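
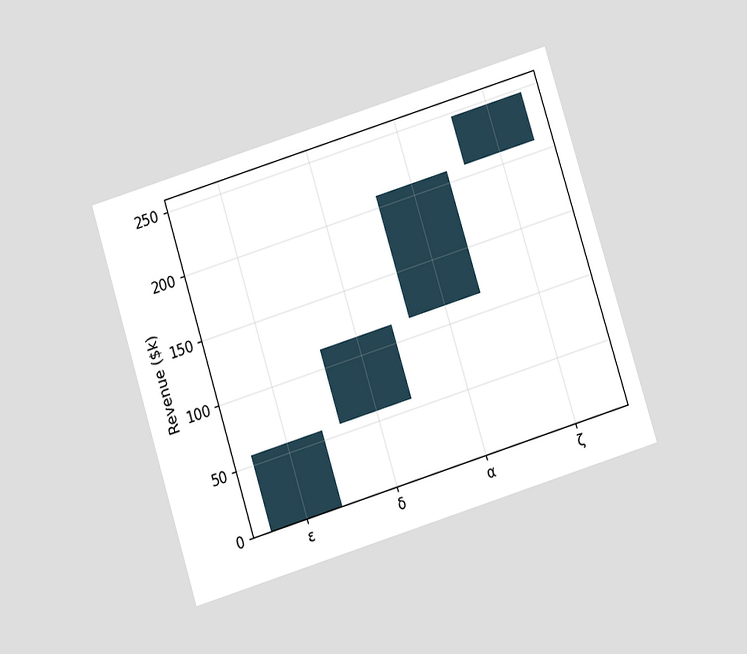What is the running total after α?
$209k

The chart is tilted about 17° counter-clockwise and viewed slightly from below. After α the running total reaches $209k.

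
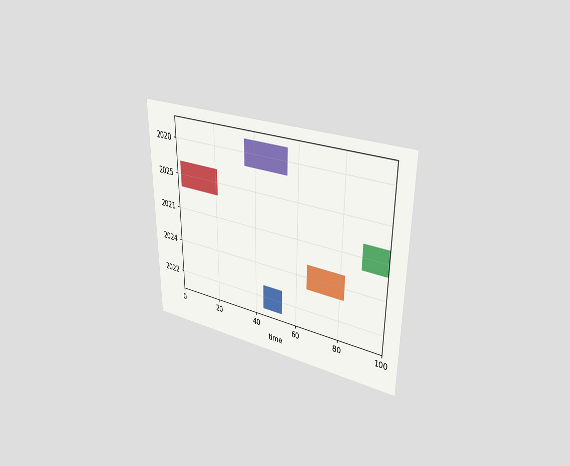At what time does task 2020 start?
The chart is viewed at a slight angle. The 2020 bar begins at t=35.

35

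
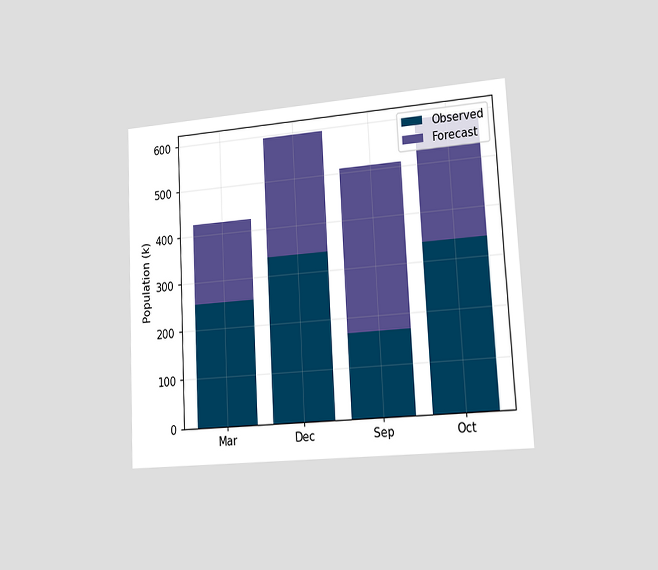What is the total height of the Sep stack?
510k

The chart is tilted about 3° counter-clockwise and viewed slightly from the right. The Sep stack's top reaches 510k on the y-axis.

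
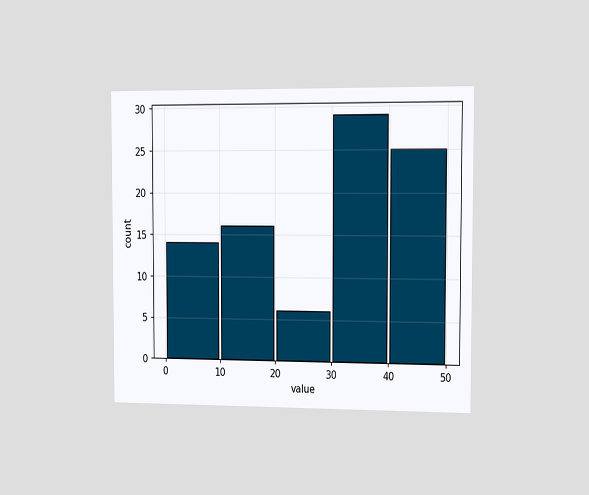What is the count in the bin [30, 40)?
The chart is viewed slightly from the right. The [30, 40) bin has height 29.

29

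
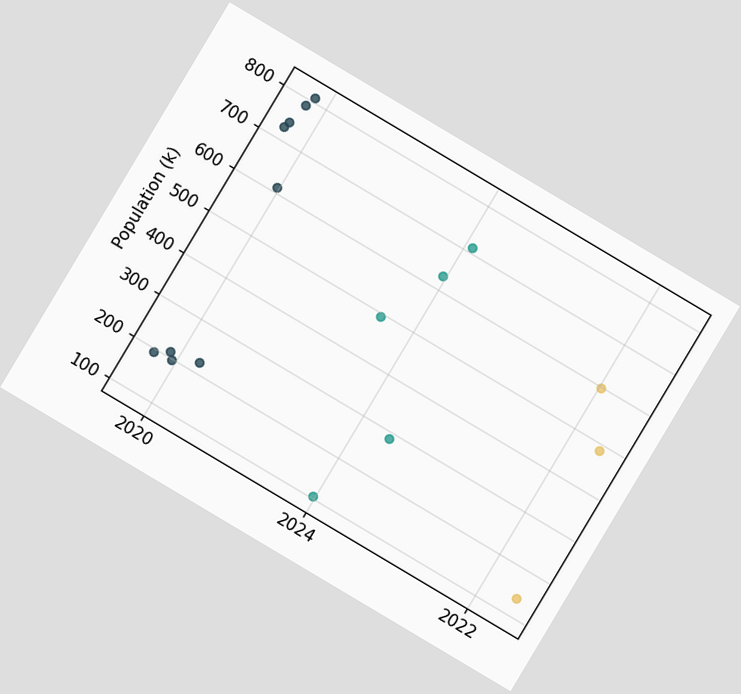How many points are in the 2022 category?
The chart is tilted about 31° clockwise. Counting the markers in the 2022 column gives 3.

3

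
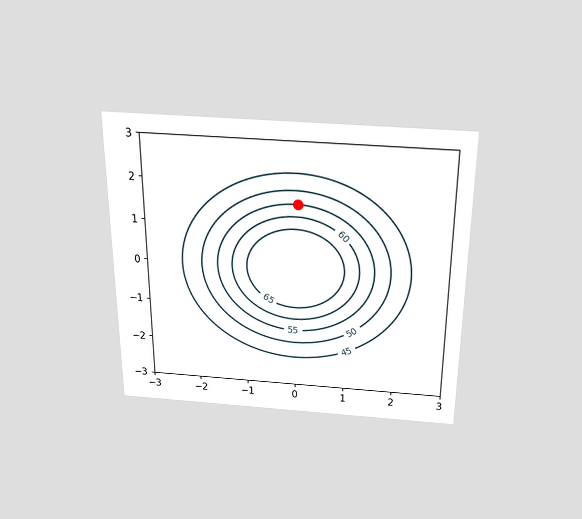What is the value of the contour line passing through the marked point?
55

The chart is viewed slightly from above. The marked point sits on the contour labelled 55.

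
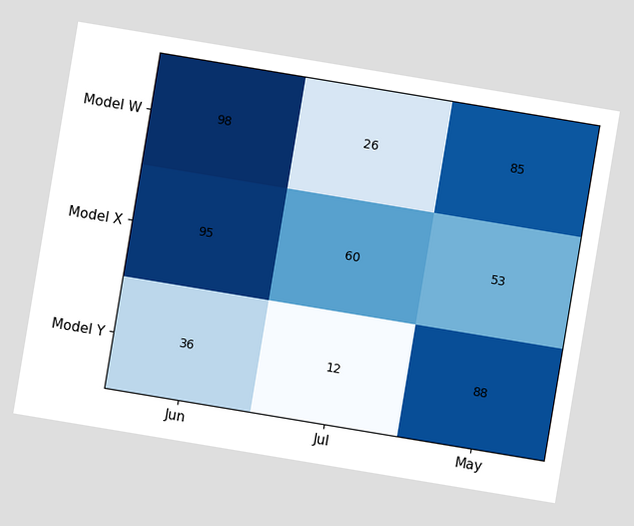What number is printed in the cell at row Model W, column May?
85

The chart is tilted about 9° clockwise. The (Model W, May) cell reads 85.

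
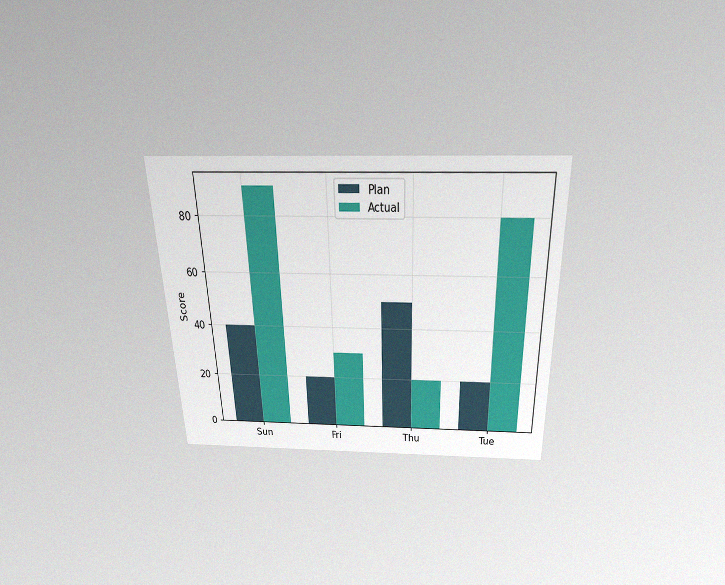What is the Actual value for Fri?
The chart is viewed slightly from above, with some photo noise. The Actual bar at Fri reaches 30 on the y-axis.

30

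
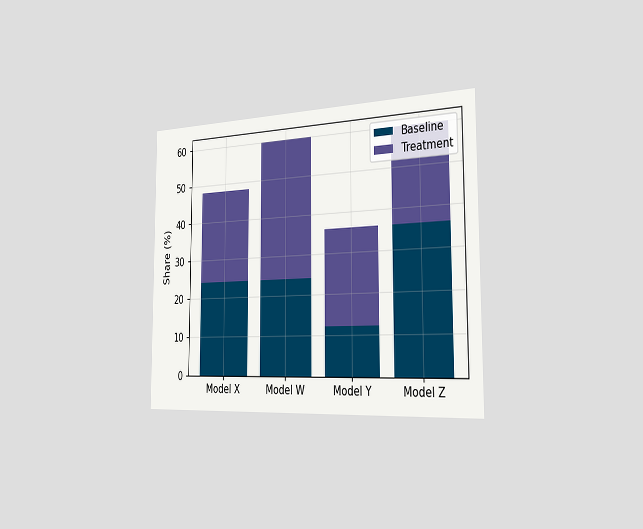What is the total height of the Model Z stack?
The chart is viewed slightly from the right. The Model Z stack's top reaches 60% on the y-axis.

60%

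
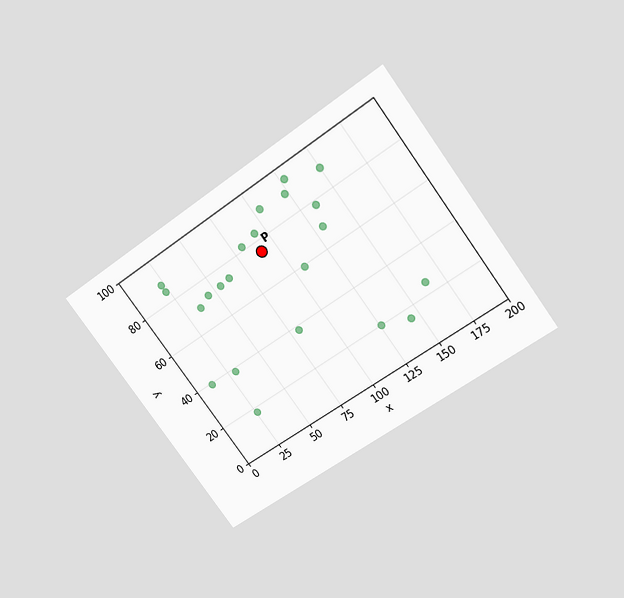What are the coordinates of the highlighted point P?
The chart is tilted about 37° counter-clockwise and viewed slightly from above. Following the gridlines from P to each axis, P sits at (90, 75).

(90, 75)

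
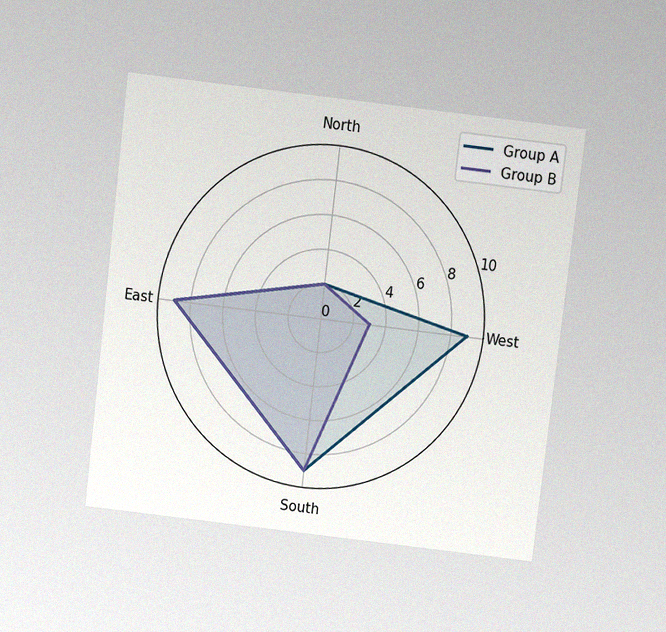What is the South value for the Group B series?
The chart is tilted about 7° clockwise and viewed slightly from above, with some photo noise. On the South axis, Group B reaches 9.

9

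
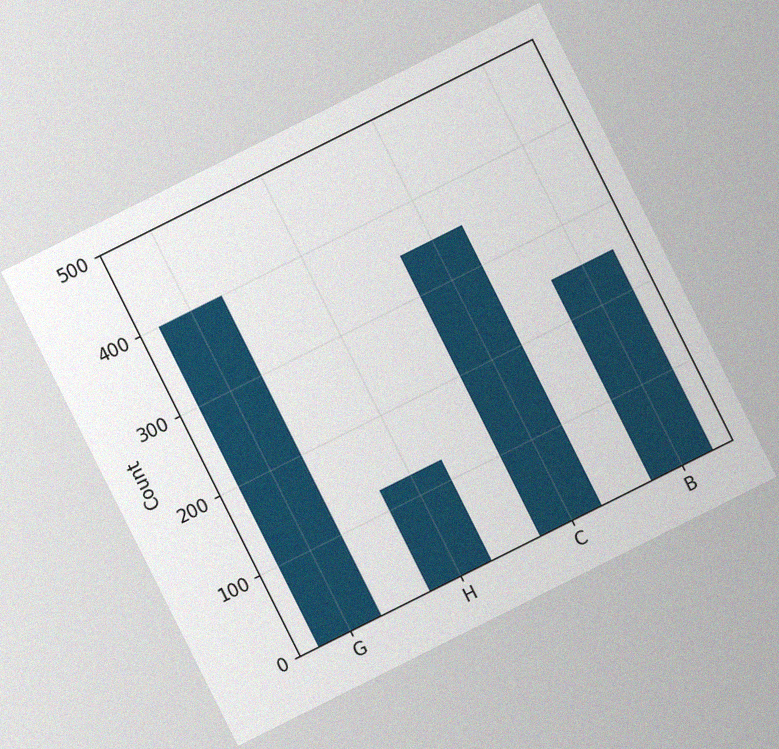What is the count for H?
125

The chart is tilted about 27° counter-clockwise, with some photo noise. Reading along the chart's y-axis, the H bar reaches 125.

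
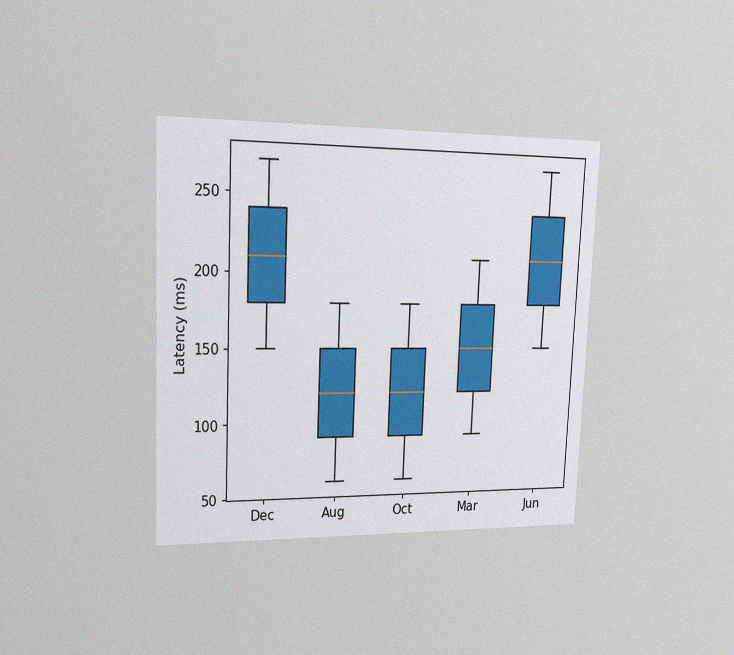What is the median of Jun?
The chart is tilted about 2° clockwise and viewed slightly from the left, with some photo noise. The median line in the Jun box sits at 210ms.

210ms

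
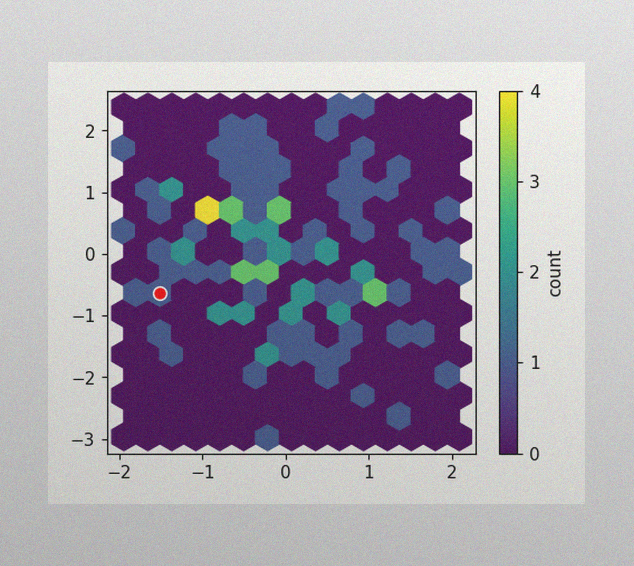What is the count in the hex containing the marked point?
The image has some photo noise and uneven lighting. The marked hex reads 1 on the colorbar.

1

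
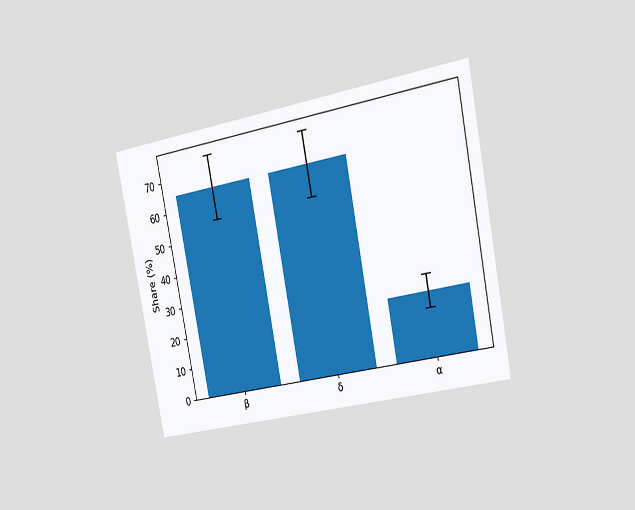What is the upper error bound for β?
The chart is tilted about 11° counter-clockwise and viewed slightly from the right. The β bar's upper whisker reaches 75%.

75%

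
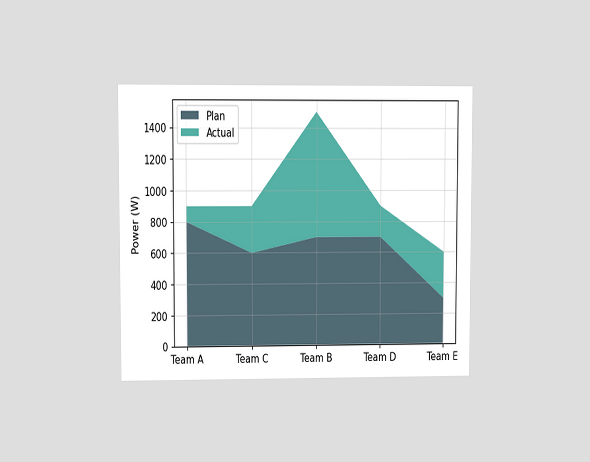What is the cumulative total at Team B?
1500W

The chart is viewed at a slight angle. The stacked total at Team B reaches 1500W.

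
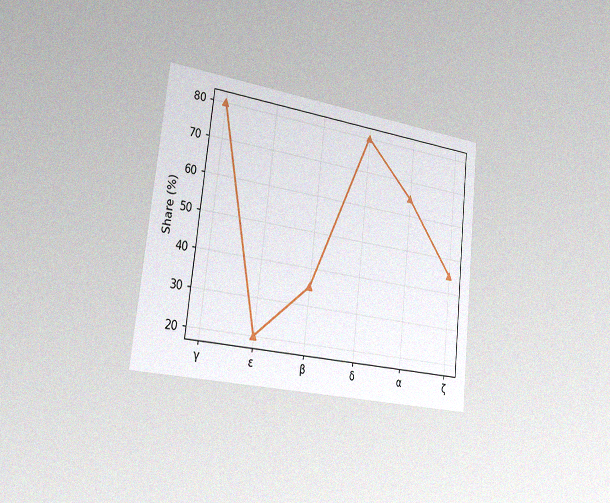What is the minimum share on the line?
The chart is tilted about 6° clockwise and viewed slightly from the left, with some photo noise. The lowest point is at ε, and reading across to the y-axis gives 20%.

20%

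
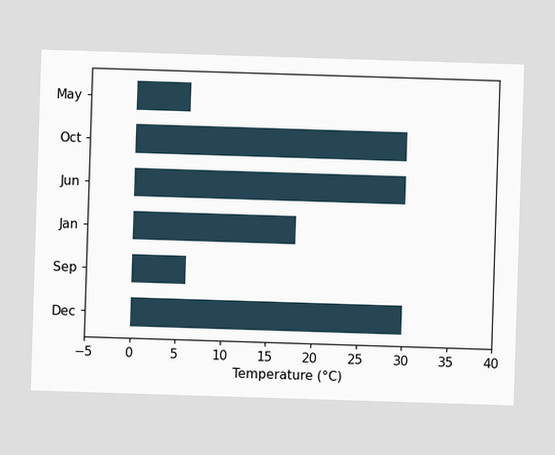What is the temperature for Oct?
Reading along the chart's x-axis, the Oct bar reaches 30°C.

30°C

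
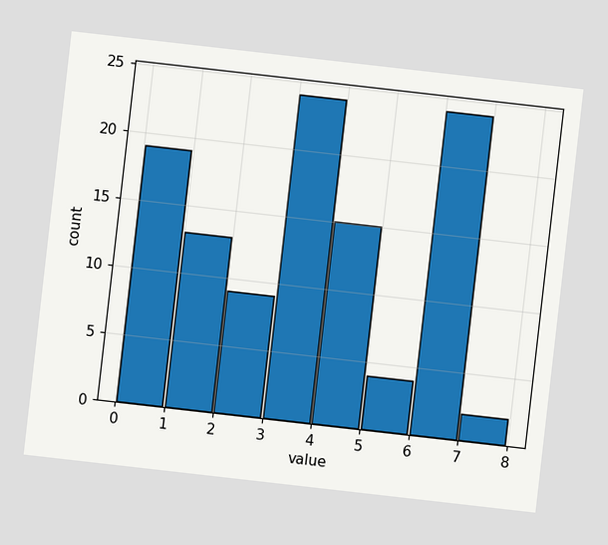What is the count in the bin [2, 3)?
The chart is tilted about 6° clockwise. The [2, 3) bin has height 9.

9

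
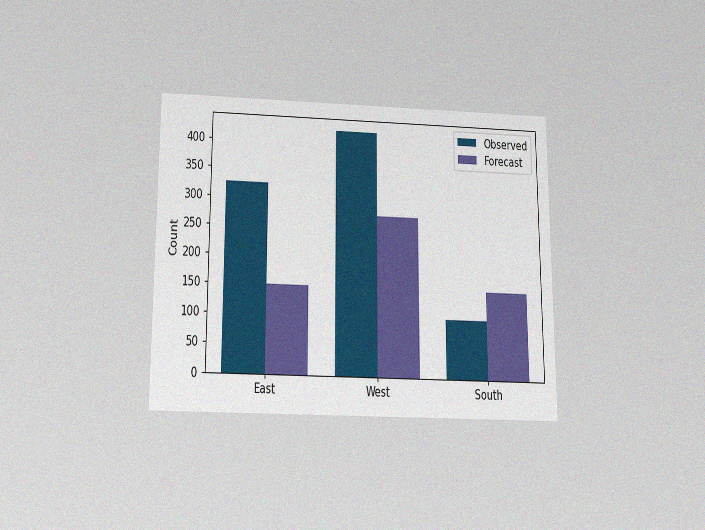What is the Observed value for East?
325

The chart is viewed slightly from below, with some photo noise. The Observed bar at East reaches 325 on the y-axis.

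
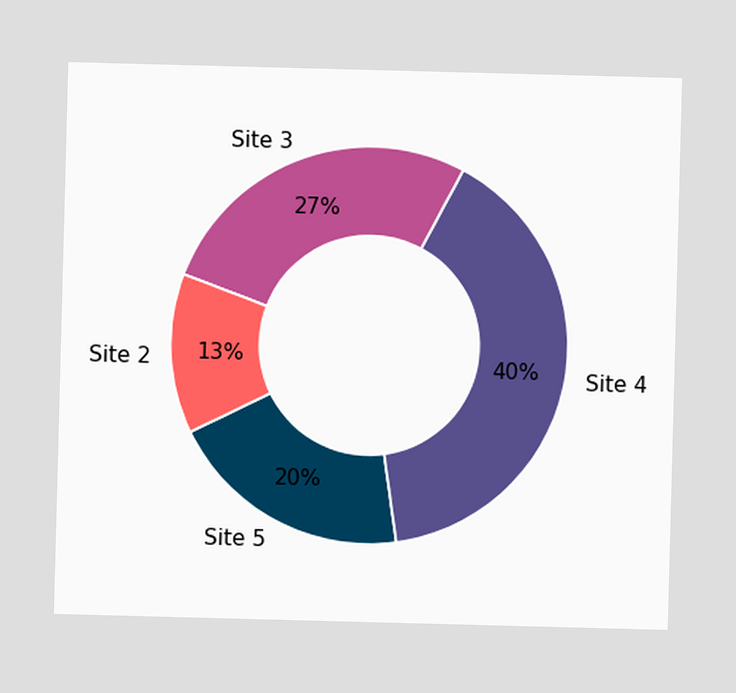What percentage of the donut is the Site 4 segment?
The Site 4 segment takes up 40% of the ring.

40%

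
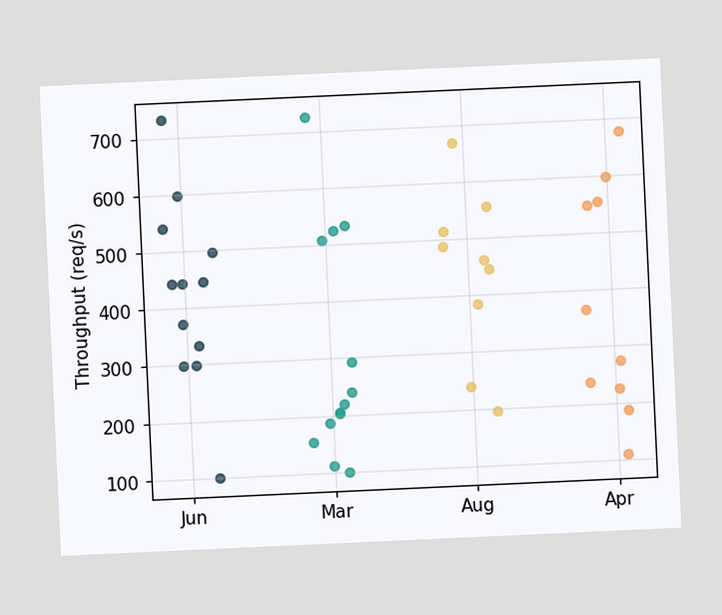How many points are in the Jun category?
12

The chart is tilted about 3° counter-clockwise. Counting the markers in the Jun column gives 12.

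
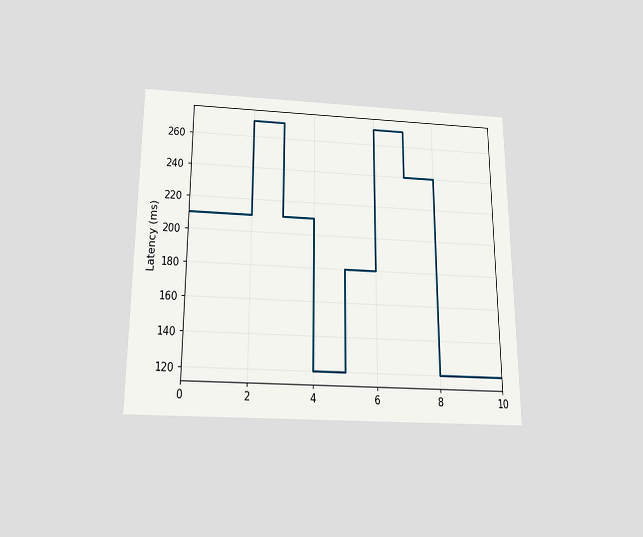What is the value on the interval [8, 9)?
120ms

The chart is viewed slightly from below. On [8, 9) the step sits at 120ms.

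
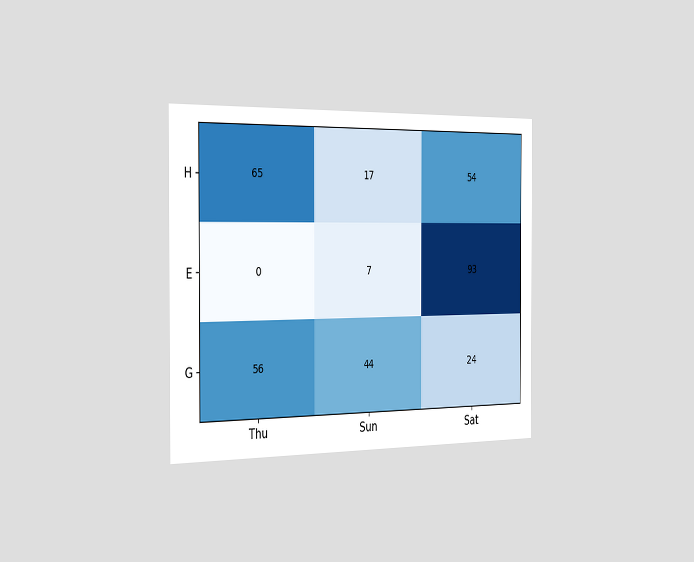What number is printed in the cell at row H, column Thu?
65

The chart is viewed slightly from the left. The (H, Thu) cell reads 65.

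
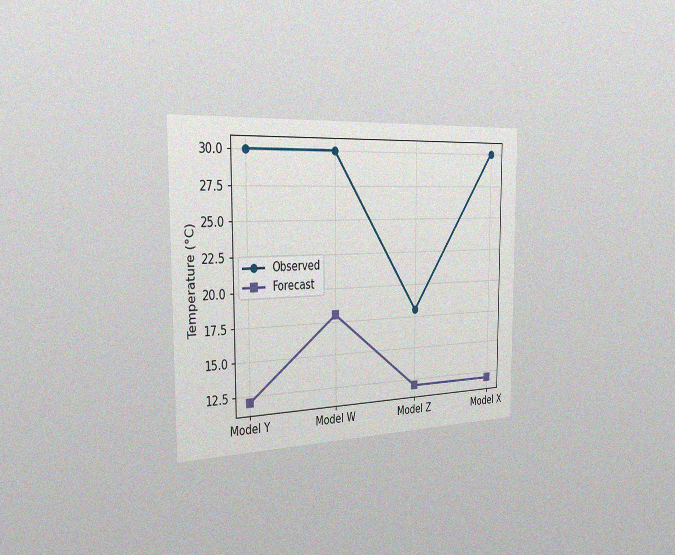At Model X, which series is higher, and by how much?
Observed, by 18°C

The chart is viewed slightly from the left, with some photo noise. At Model X, Observed sits above the other line by 18°C.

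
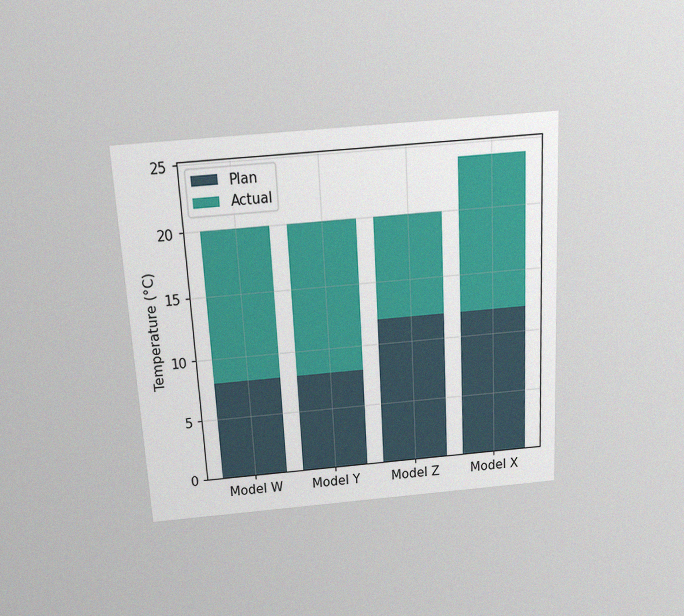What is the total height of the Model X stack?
The chart is tilted about 3° counter-clockwise and viewed slightly from above, with some photo noise. The Model X stack's top reaches 24°C on the y-axis.

24°C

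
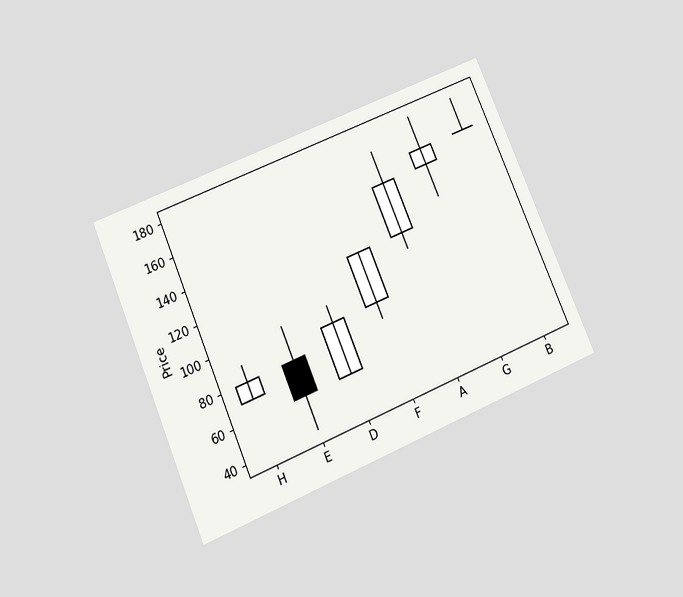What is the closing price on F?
The chart is tilted about 23° counter-clockwise and viewed slightly from below. The F candle closes at 120.

120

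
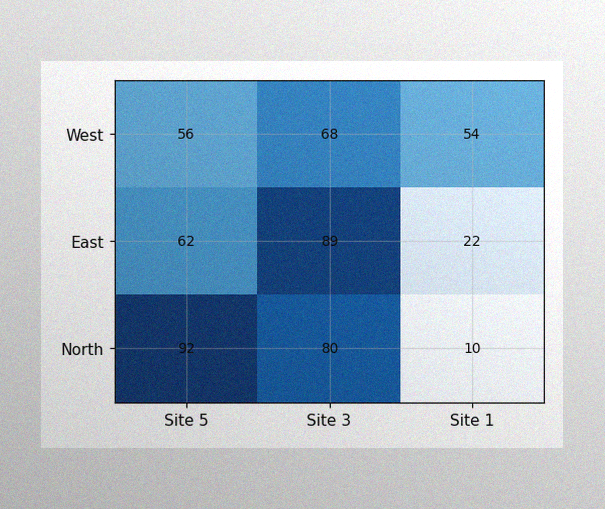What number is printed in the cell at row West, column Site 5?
The image has some photo noise and uneven lighting. The (West, Site 5) cell reads 56.

56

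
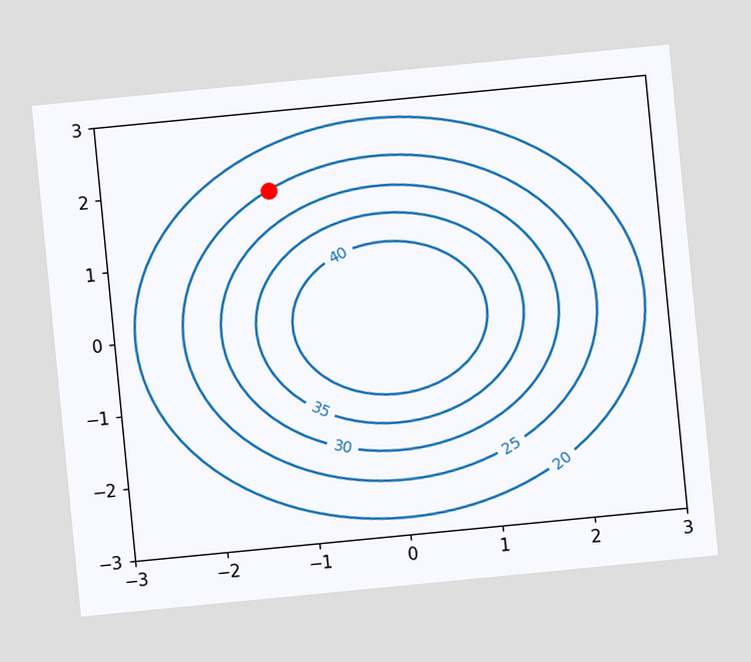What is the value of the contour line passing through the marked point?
25

The chart is tilted about 6° counter-clockwise. The marked point sits on the contour labelled 25.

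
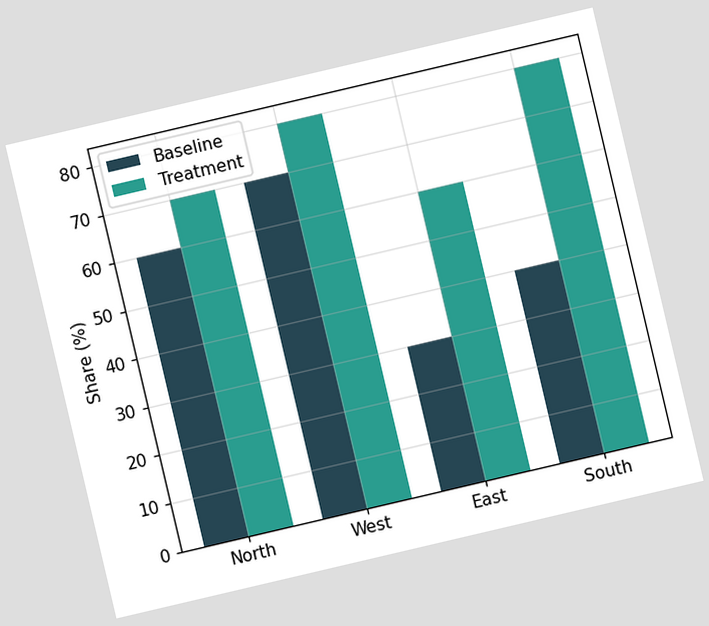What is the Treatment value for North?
The chart is tilted about 13° counter-clockwise. The Treatment bar at North reaches 70% on the y-axis.

70%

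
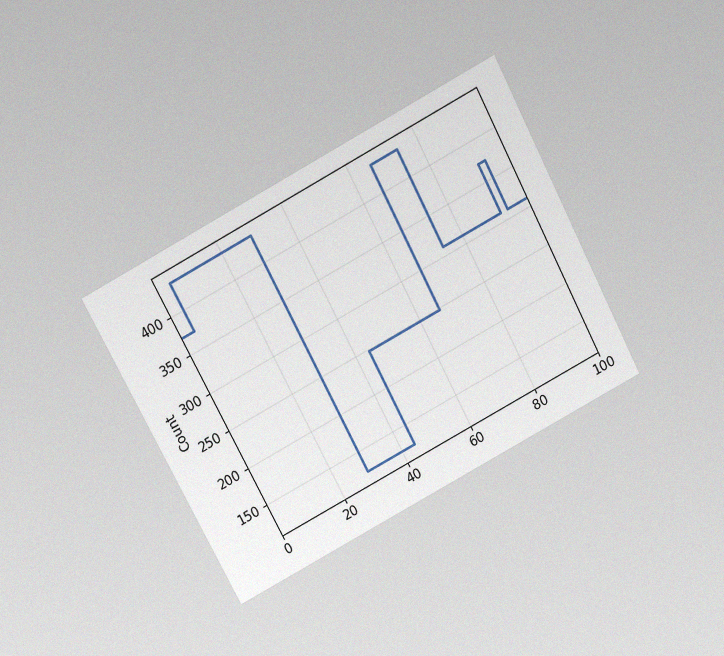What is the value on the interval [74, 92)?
310

The chart is tilted about 28° counter-clockwise and viewed slightly from above, with some photo noise. On [74, 92) the step sits at 310.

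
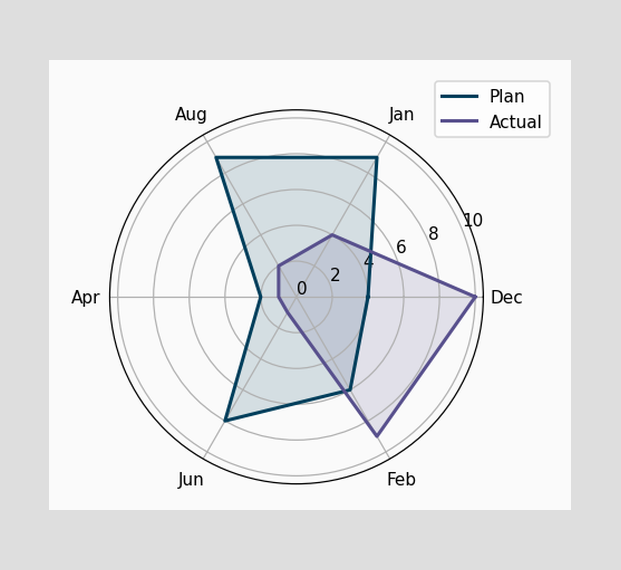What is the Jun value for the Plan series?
8

On the Jun axis, Plan reaches 8.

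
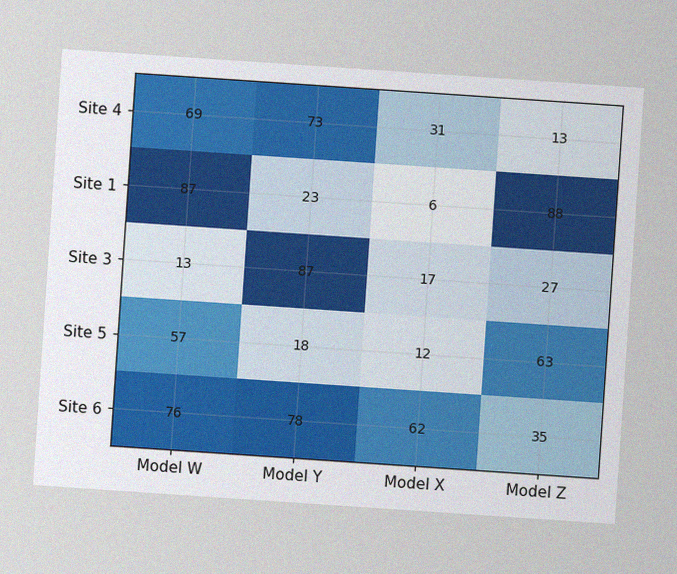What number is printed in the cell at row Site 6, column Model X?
The chart is tilted about 4° clockwise, with some photo noise. The (Site 6, Model X) cell reads 62.

62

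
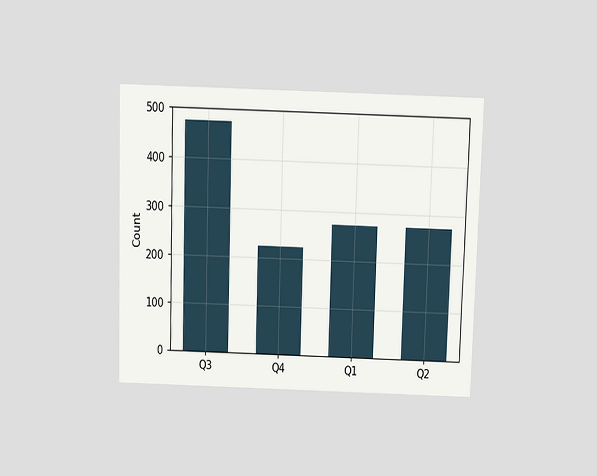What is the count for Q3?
The chart is viewed slightly from above. Reading along the chart's y-axis, the Q3 bar reaches 475.

475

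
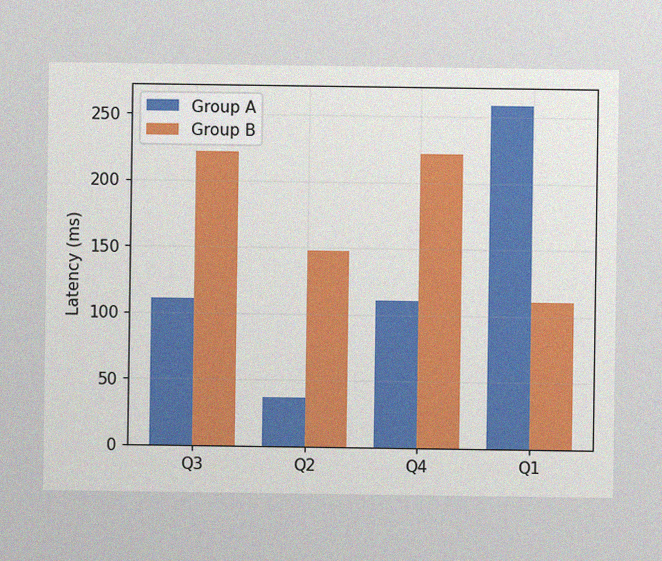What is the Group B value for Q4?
222ms

The image has some photo noise and uneven lighting. The Group B bar at Q4 reaches 222ms on the y-axis.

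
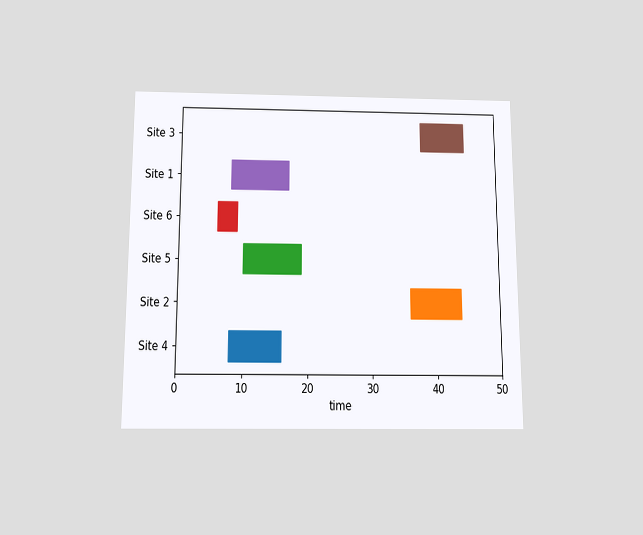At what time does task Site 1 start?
8

The chart is viewed slightly from below. The Site 1 bar begins at t=8.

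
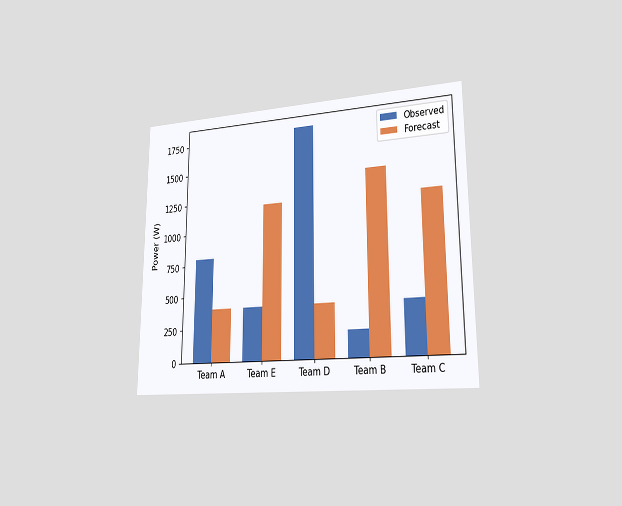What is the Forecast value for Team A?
The chart is viewed slightly from the right. The Forecast bar at Team A reaches 400W on the y-axis.

400W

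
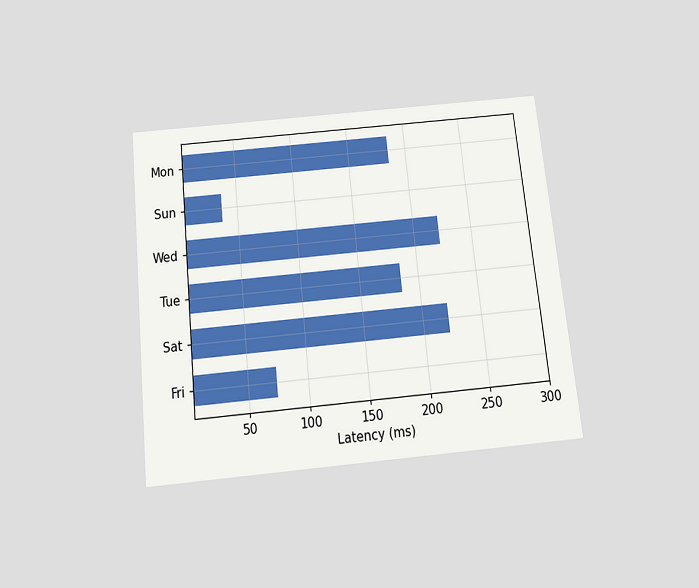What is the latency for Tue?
The chart is tilted about 6° counter-clockwise and viewed slightly from below. Reading along the chart's x-axis, the Tue bar reaches 185ms.

185ms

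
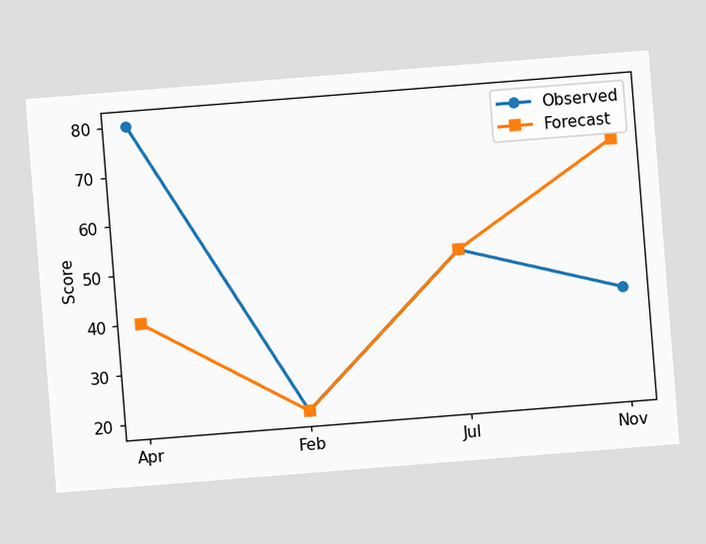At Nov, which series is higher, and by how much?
Forecast, by 30

The chart is tilted about 4° counter-clockwise. At Nov, Forecast sits above the other line by 30.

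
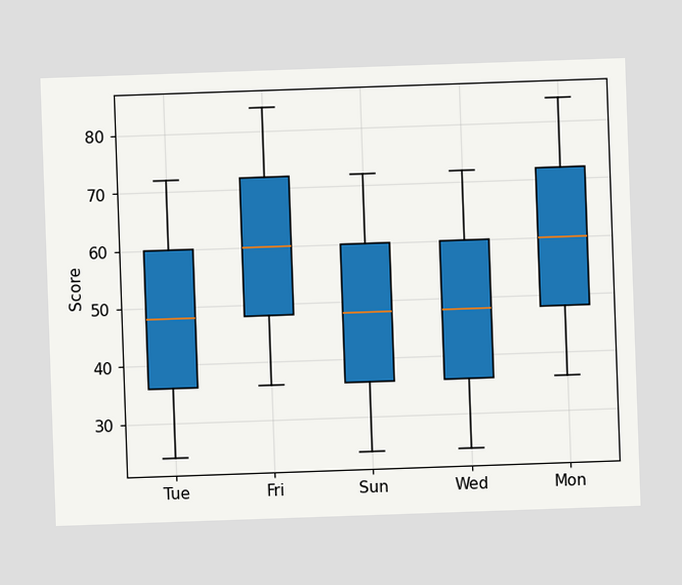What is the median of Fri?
The median line in the Fri box sits at 60.

60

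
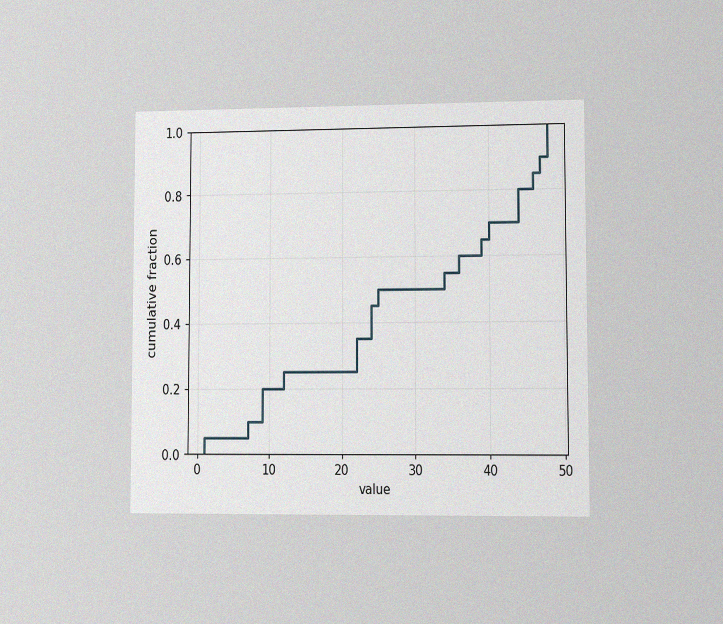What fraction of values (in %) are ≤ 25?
The chart is viewed at a slight angle, with some photo noise. At x=25 the ECDF step is at 50%.

50%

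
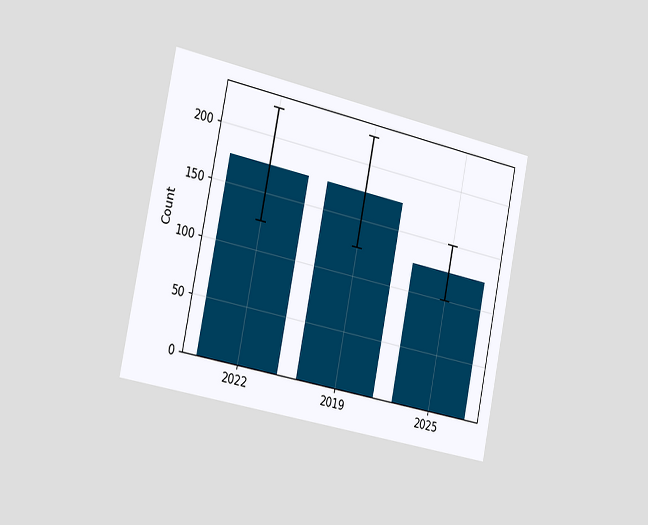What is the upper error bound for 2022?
The chart is tilted about 12° clockwise and viewed slightly from the left. The 2022 bar's upper whisker reaches 225.

225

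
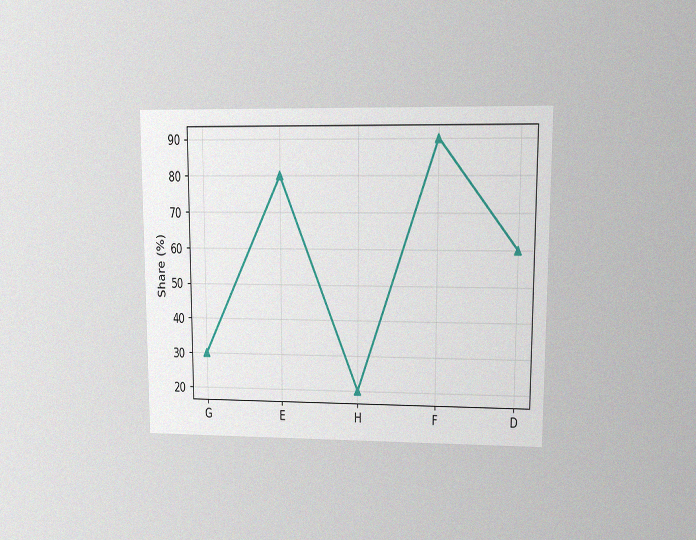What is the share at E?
80%

The chart is viewed at a slight angle, with some photo noise. At E, the line is at 80%.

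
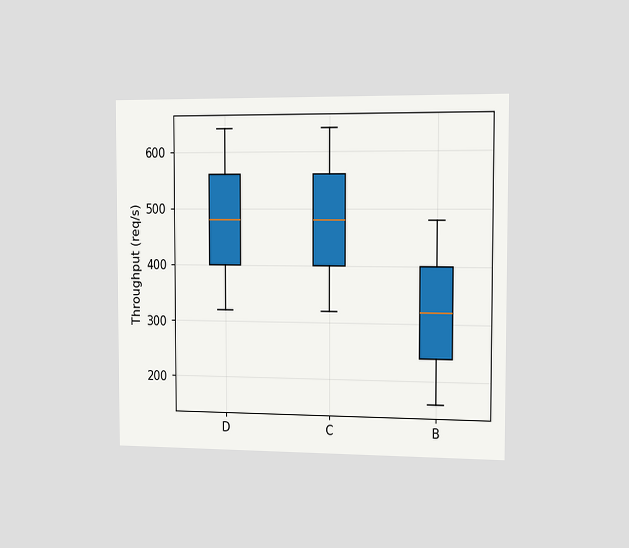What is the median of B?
320req/s

The chart is viewed slightly from the right. The median line in the B box sits at 320req/s.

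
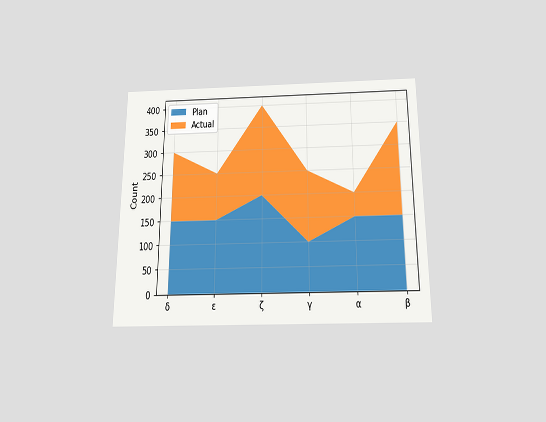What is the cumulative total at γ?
The chart is viewed slightly from below. The stacked total at γ reaches 250.

250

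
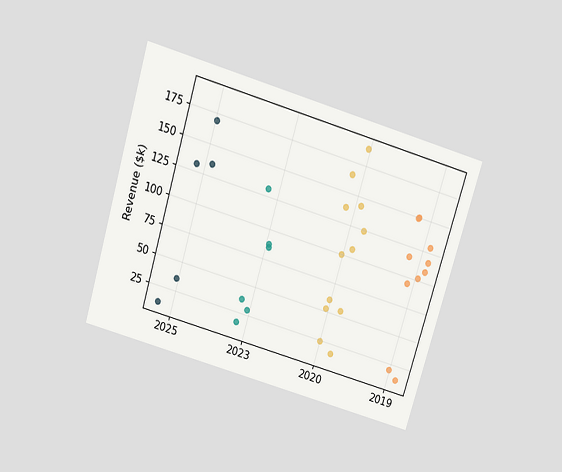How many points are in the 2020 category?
The chart is tilted about 17° clockwise and viewed slightly from above. Counting the markers in the 2020 column gives 12.

12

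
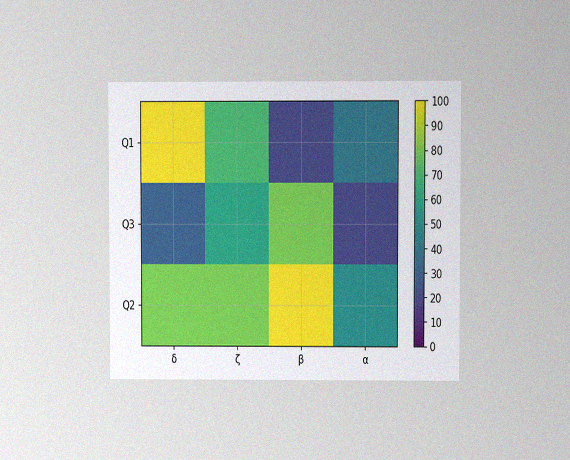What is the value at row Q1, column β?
The chart is viewed at a slight angle, with some photo noise. Matching cell (Q1, β) against the colorbar gives 20.

20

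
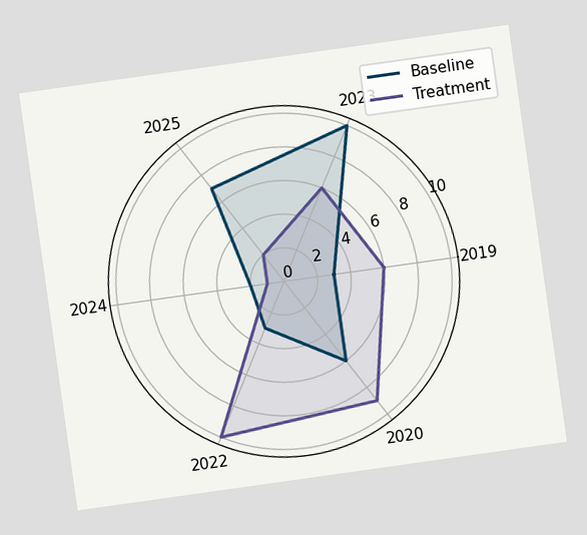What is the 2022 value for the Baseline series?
The chart is tilted about 8° counter-clockwise. On the 2022 axis, Baseline reaches 3.

3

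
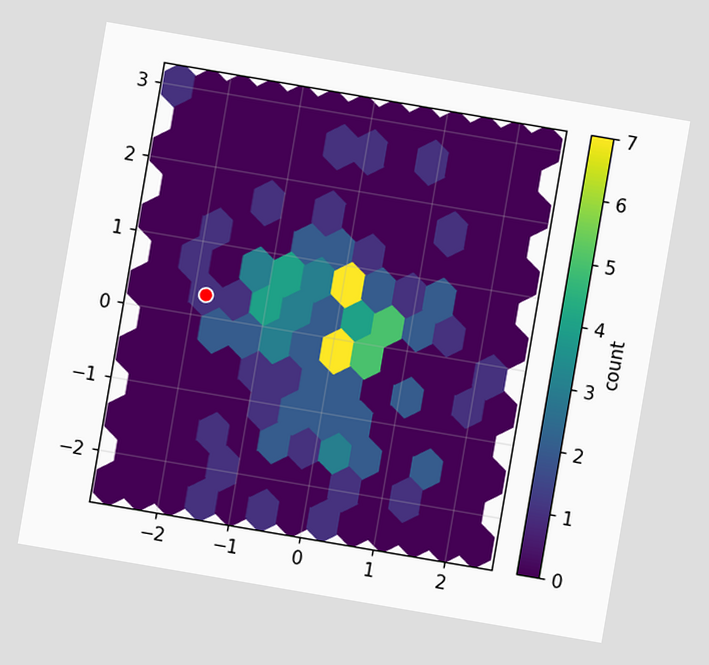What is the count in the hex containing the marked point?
The chart is tilted about 10° clockwise. The marked hex reads 1 on the colorbar.

1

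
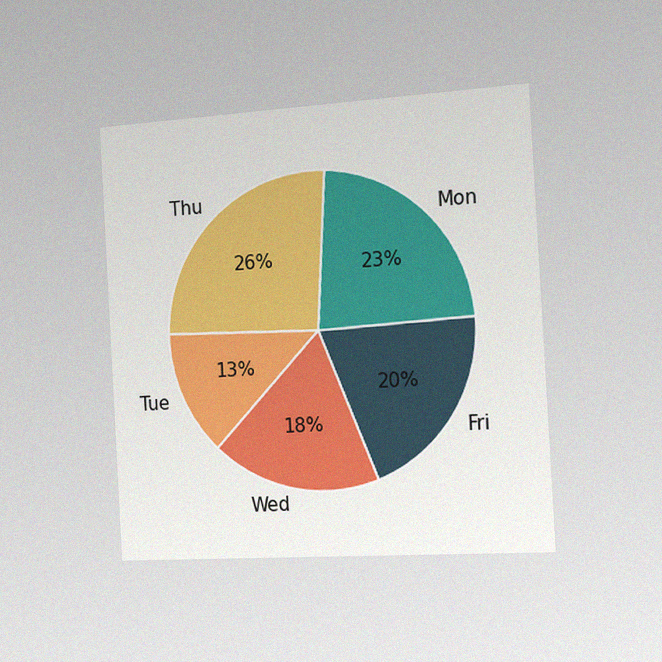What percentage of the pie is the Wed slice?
18%

The chart is tilted about 3° counter-clockwise and viewed slightly from the right, with some photo noise. The Wed slice takes up 18% of the pie.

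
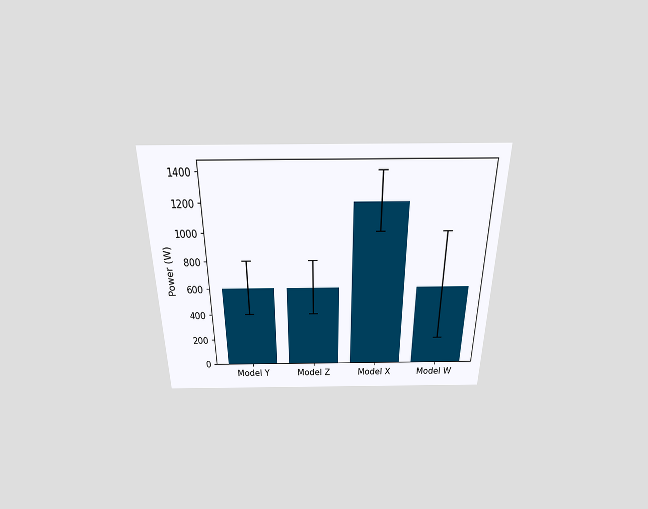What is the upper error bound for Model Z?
The chart is viewed slightly from above. The Model Z bar's upper whisker reaches 800W.

800W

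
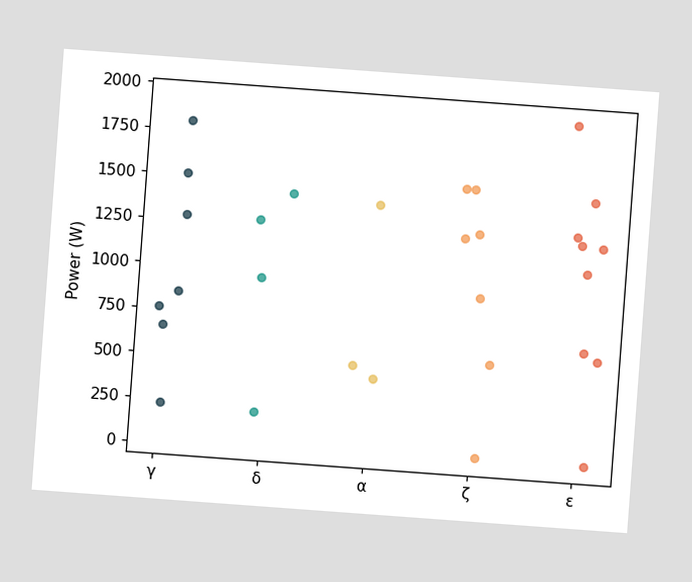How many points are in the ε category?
9

The chart is tilted about 4° clockwise. Counting the markers in the ε column gives 9.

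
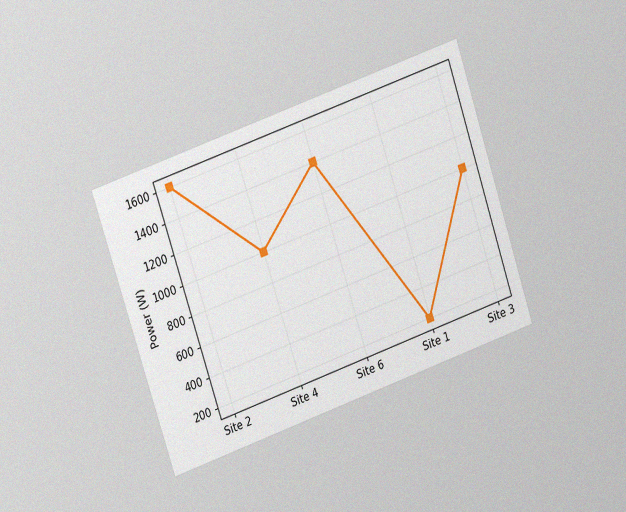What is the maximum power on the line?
1600W

The chart is tilted about 19° counter-clockwise and viewed at a slight angle, with some photo noise. The highest point is at Site 2, and reading across to the y-axis gives 1600W.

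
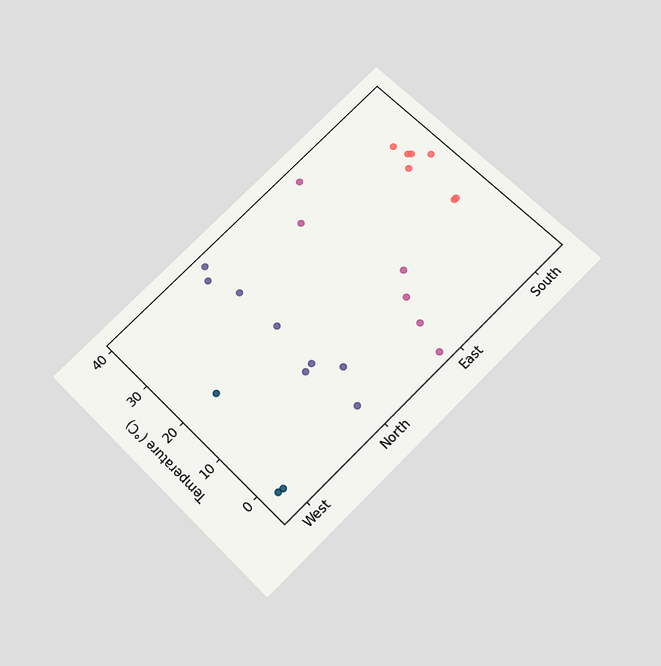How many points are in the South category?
7

The chart is tilted about 45° counter-clockwise and viewed slightly from below. Counting the markers in the South column gives 7.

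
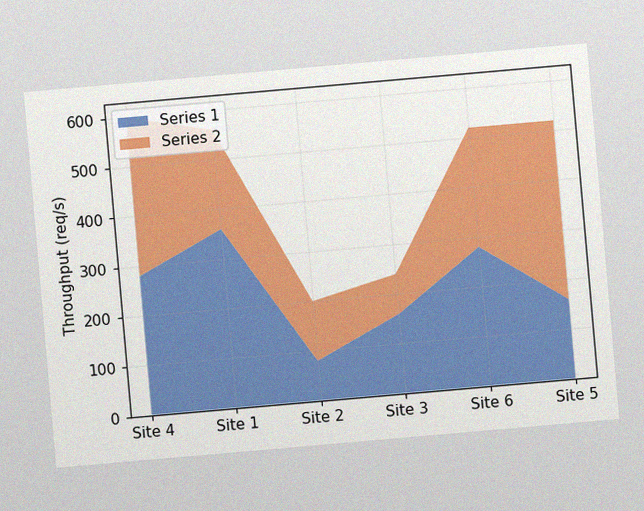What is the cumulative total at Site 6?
The chart is tilted about 5° counter-clockwise, with some photo noise. The stacked total at Site 6 reaches 520req/s.

520req/s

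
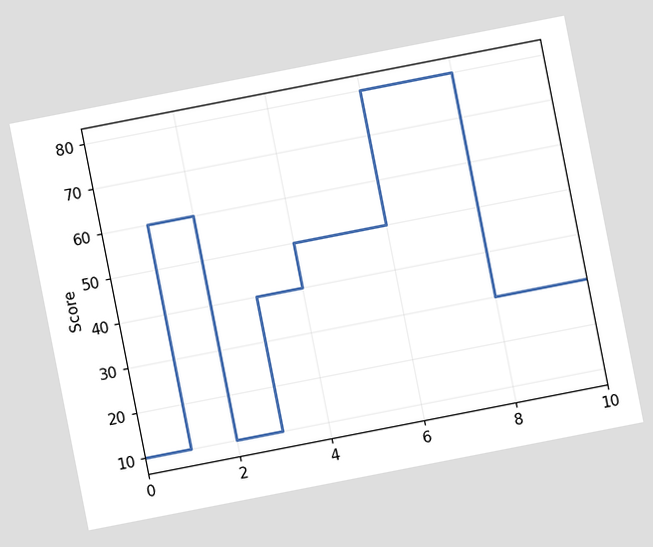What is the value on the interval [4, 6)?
The chart is tilted about 11° counter-clockwise. On [4, 6) the step sits at 50.

50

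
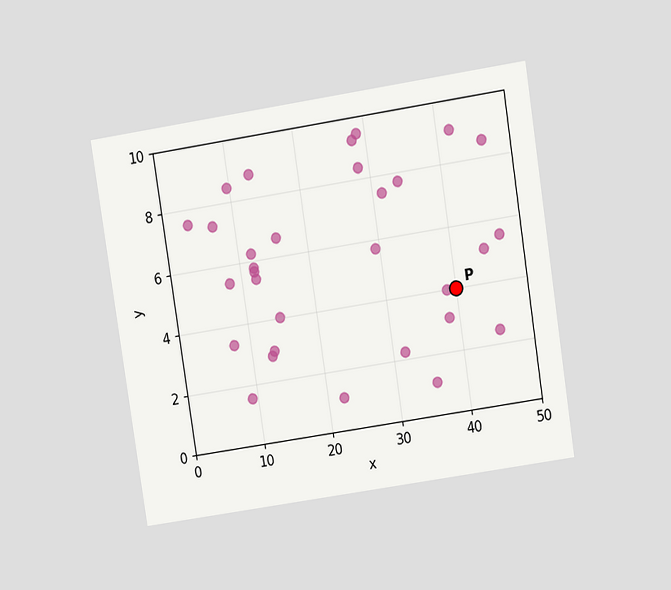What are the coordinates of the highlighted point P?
(40, 4)

The chart is tilted about 9° counter-clockwise and viewed at a slight angle. Following the gridlines from P to each axis, P sits at (40, 4).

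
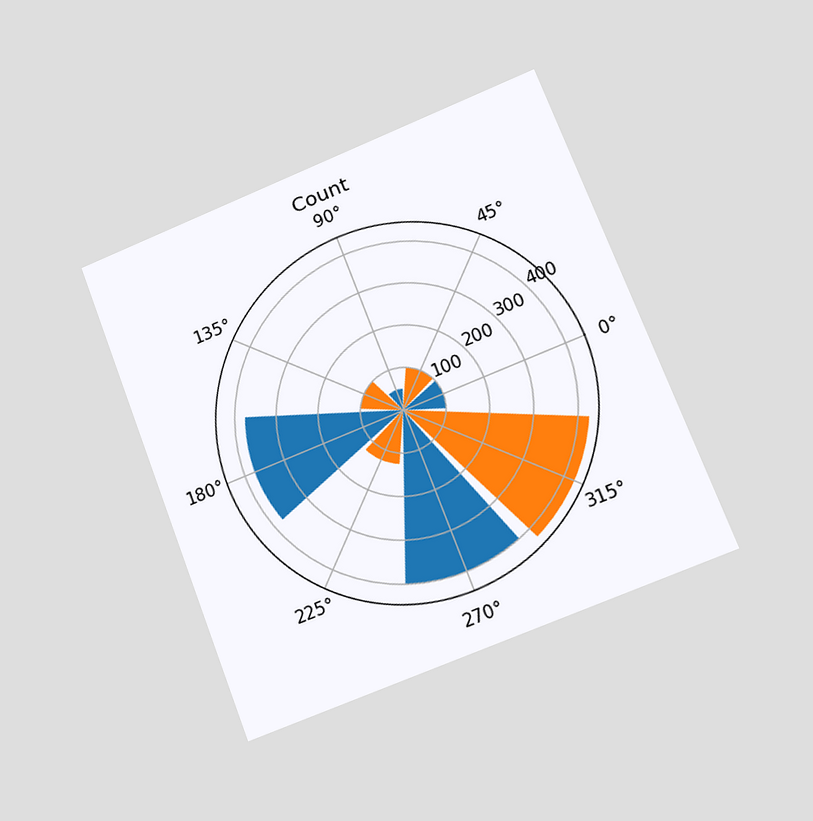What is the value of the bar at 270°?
400

The chart is tilted about 21° counter-clockwise and viewed slightly from the right. The bar at 270° reaches 400 on the radial axis.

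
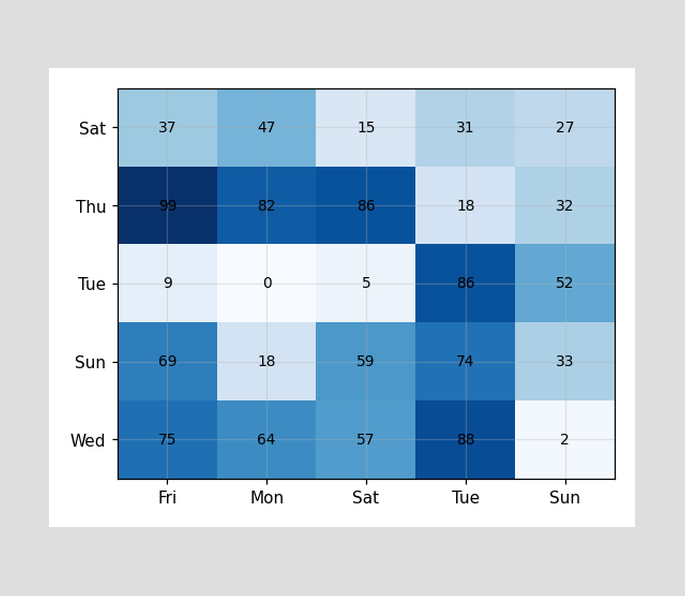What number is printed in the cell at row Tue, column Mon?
The (Tue, Mon) cell reads 0.

0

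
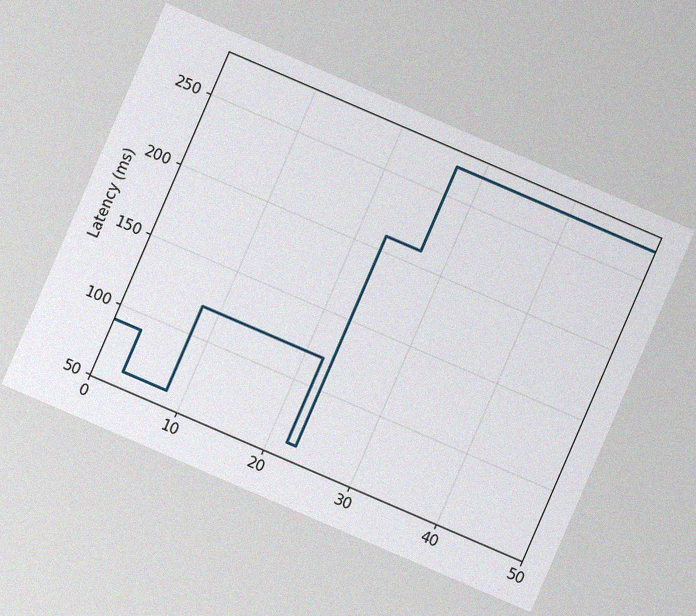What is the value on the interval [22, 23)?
The chart is tilted about 23° clockwise, with some photo noise. On [22, 23) the step sits at 60ms.

60ms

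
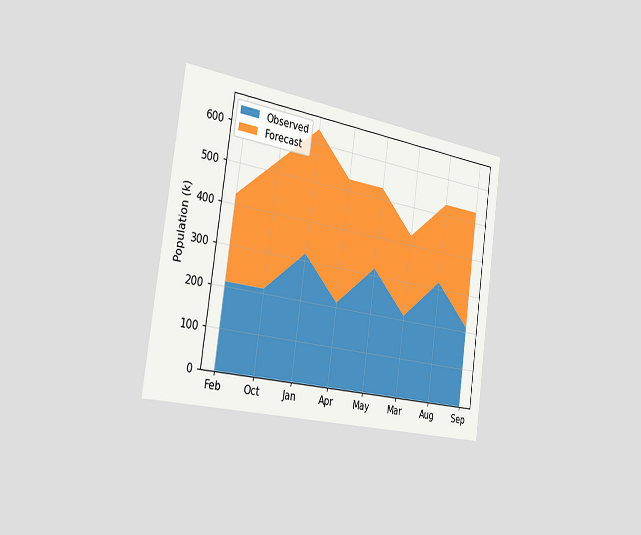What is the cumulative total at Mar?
The chart is tilted about 8° clockwise and viewed slightly from the left. The stacked total at Mar reaches 424k.

424k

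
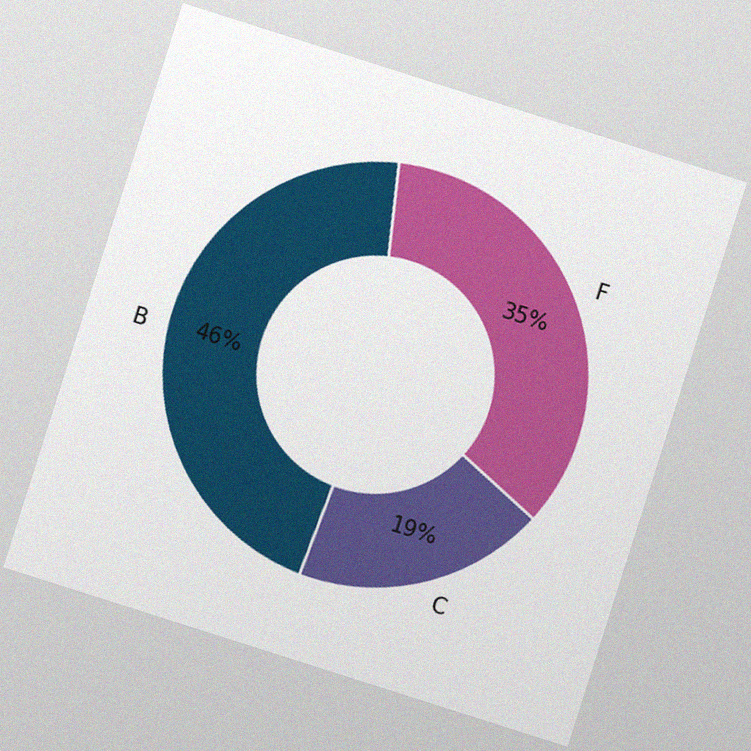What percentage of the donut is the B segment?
46%

The chart is tilted about 18° clockwise, with some photo noise. The B segment takes up 46% of the ring.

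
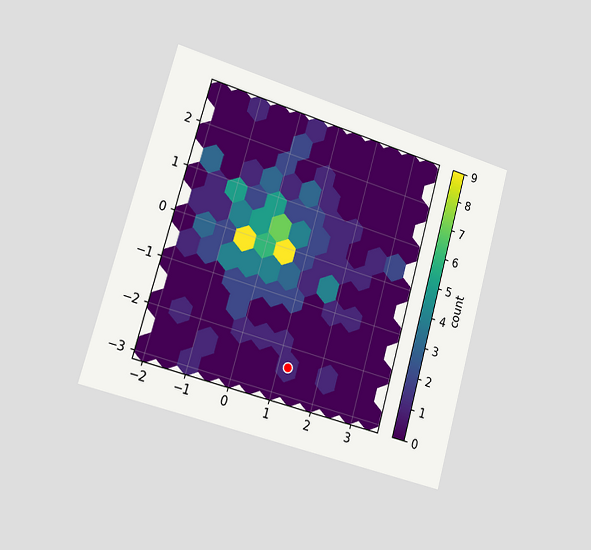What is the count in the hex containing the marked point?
1

The chart is tilted about 16° clockwise and viewed slightly from the left. The marked hex reads 1 on the colorbar.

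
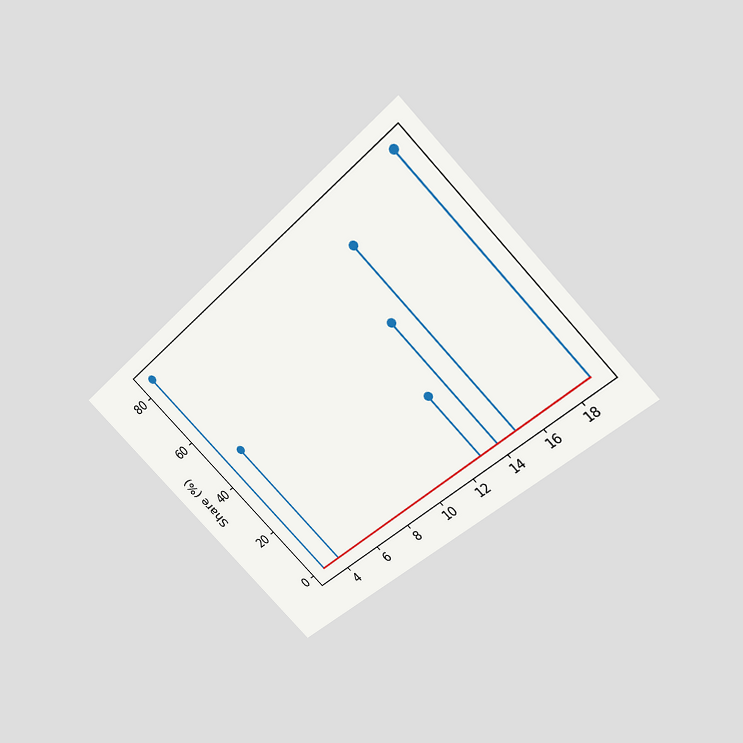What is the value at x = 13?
24%

The chart is tilted about 44° counter-clockwise and viewed slightly from above. The stem at x=13 reaches 24%.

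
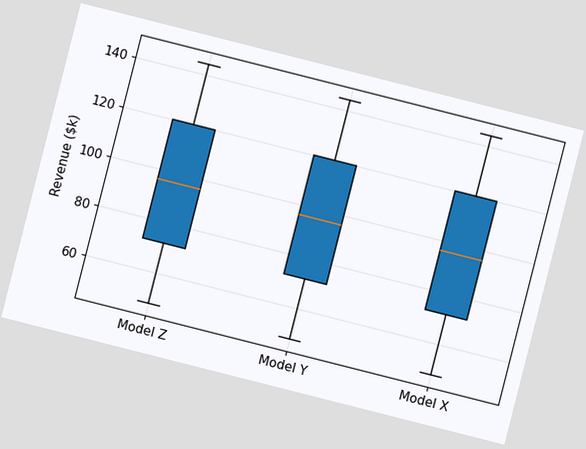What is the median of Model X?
The chart is tilted about 14° clockwise. The median line in the Model X box sits at $96k.

$96k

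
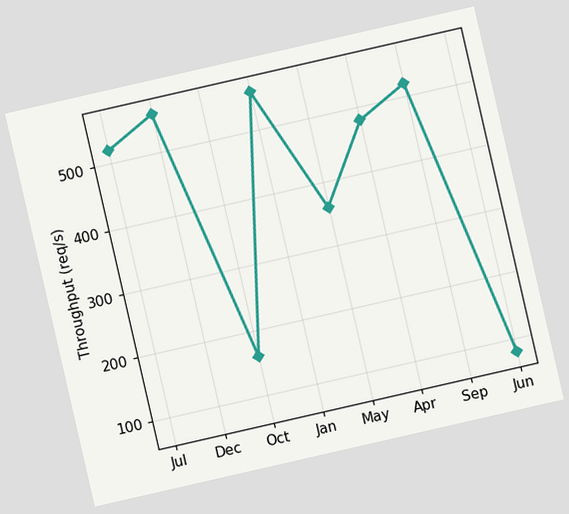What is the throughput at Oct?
The chart is tilted about 13° counter-clockwise. At Oct, the line is at 160req/s.

160req/s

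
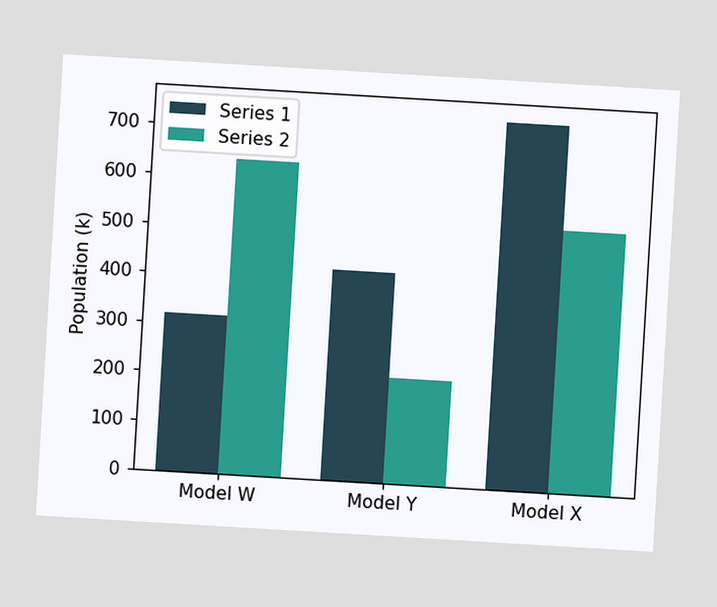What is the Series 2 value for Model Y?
212k

The chart is tilted about 3° clockwise. The Series 2 bar at Model Y reaches 212k on the y-axis.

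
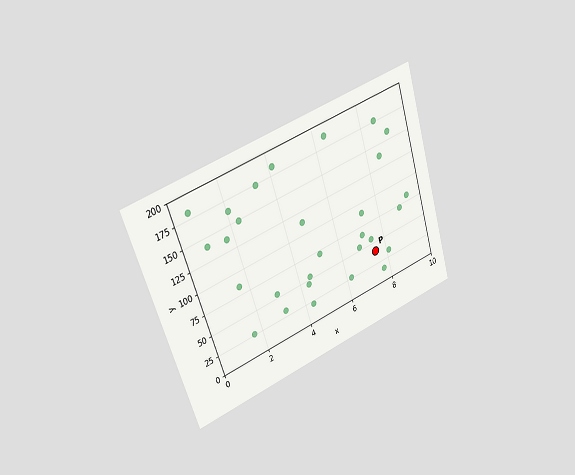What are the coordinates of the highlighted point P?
(7.5, 40)

The chart is tilted about 18° counter-clockwise and viewed slightly from the left. Following the gridlines from P to each axis, P sits at (7.5, 40).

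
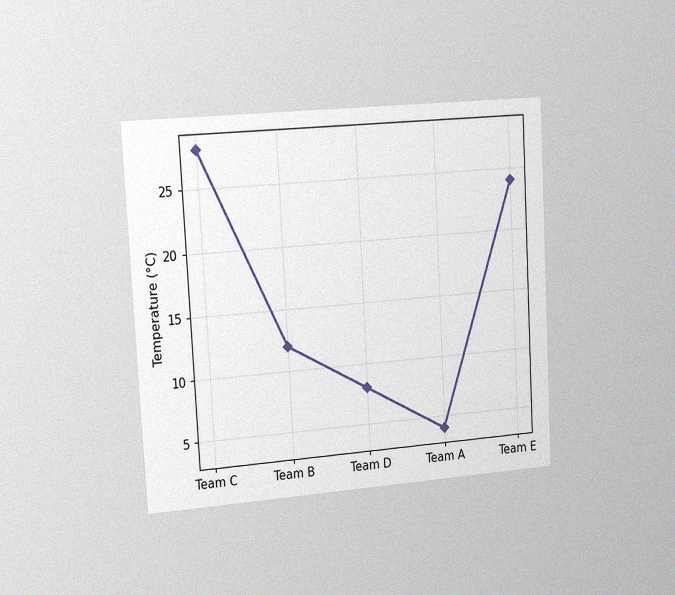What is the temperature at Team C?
28°C

The chart is tilted about 3° counter-clockwise and viewed slightly from the left, with some photo noise. At Team C, the line is at 28°C.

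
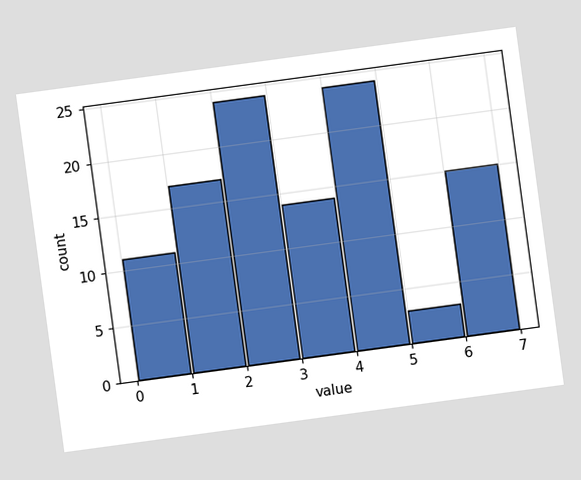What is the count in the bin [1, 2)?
17

The chart is tilted about 8° counter-clockwise. The [1, 2) bin has height 17.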